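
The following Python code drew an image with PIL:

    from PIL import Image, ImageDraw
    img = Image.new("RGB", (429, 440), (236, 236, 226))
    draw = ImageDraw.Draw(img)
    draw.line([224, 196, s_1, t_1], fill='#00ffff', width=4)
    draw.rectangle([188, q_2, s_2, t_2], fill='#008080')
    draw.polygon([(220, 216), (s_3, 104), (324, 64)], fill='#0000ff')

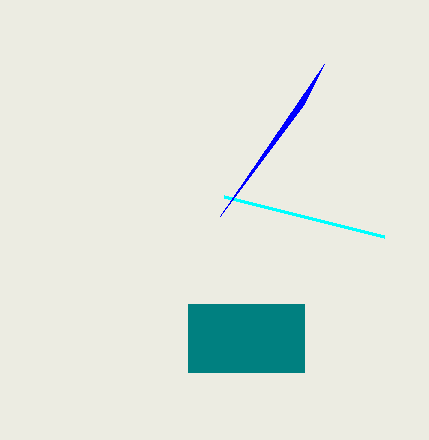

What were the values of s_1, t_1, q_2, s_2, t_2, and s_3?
s_1 = 384; t_1 = 236; q_2 = 304; s_2 = 304; t_2 = 372; s_3 = 304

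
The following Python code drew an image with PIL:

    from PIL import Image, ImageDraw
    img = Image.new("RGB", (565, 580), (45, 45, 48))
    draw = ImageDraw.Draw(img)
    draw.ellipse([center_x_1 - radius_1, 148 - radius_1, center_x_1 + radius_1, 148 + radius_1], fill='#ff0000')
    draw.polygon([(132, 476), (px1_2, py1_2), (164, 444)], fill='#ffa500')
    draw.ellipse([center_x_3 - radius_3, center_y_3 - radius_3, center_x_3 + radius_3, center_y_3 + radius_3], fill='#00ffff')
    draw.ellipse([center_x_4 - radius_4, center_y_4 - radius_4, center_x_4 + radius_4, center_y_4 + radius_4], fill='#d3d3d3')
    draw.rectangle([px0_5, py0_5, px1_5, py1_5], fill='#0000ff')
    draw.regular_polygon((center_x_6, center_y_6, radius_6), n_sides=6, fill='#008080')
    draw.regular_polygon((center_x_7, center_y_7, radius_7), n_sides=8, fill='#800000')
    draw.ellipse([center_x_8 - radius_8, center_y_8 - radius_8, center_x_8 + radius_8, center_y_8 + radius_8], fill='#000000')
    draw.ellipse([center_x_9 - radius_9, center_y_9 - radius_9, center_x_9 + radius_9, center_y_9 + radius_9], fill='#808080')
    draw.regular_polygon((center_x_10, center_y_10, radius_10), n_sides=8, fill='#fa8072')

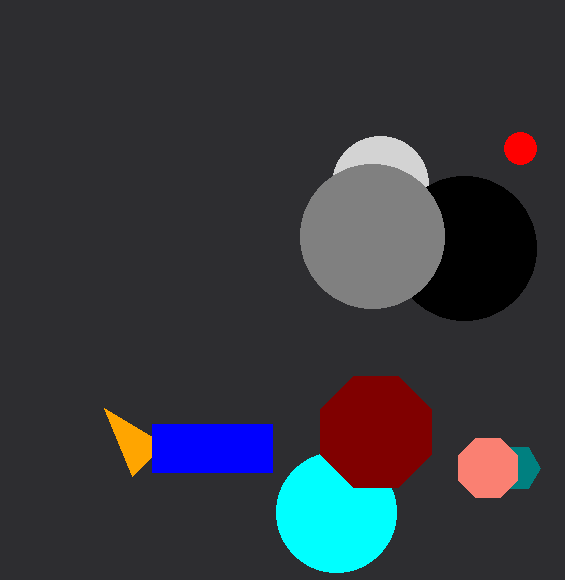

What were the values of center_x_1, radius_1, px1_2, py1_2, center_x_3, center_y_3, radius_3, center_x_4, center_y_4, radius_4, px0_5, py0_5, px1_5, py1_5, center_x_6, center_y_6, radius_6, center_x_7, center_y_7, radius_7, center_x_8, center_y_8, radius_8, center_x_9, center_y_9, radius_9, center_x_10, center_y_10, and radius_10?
center_x_1 = 520; radius_1 = 16; px1_2 = 104; py1_2 = 408; center_x_3 = 336; center_y_3 = 512; radius_3 = 60; center_x_4 = 380; center_y_4 = 184; radius_4 = 48; px0_5 = 152; py0_5 = 424; px1_5 = 272; py1_5 = 472; center_x_6 = 516; center_y_6 = 468; radius_6 = 24; center_x_7 = 376; center_y_7 = 432; radius_7 = 60; center_x_8 = 464; center_y_8 = 248; radius_8 = 72; center_x_9 = 372; center_y_9 = 236; radius_9 = 72; center_x_10 = 488; center_y_10 = 468; radius_10 = 32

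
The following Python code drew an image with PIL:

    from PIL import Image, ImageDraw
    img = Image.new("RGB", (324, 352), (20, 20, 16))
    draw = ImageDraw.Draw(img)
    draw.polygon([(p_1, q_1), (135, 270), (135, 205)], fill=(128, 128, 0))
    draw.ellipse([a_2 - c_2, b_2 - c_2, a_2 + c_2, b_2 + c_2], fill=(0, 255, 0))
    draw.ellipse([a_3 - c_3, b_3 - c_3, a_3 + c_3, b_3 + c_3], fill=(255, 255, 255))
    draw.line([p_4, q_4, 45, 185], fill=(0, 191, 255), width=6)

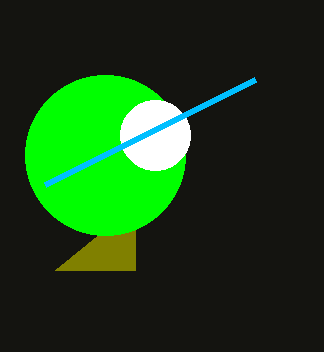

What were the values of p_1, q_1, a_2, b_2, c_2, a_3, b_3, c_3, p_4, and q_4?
p_1 = 55, q_1 = 270, a_2 = 105, b_2 = 155, c_2 = 80, a_3 = 155, b_3 = 135, c_3 = 35, p_4 = 255, q_4 = 80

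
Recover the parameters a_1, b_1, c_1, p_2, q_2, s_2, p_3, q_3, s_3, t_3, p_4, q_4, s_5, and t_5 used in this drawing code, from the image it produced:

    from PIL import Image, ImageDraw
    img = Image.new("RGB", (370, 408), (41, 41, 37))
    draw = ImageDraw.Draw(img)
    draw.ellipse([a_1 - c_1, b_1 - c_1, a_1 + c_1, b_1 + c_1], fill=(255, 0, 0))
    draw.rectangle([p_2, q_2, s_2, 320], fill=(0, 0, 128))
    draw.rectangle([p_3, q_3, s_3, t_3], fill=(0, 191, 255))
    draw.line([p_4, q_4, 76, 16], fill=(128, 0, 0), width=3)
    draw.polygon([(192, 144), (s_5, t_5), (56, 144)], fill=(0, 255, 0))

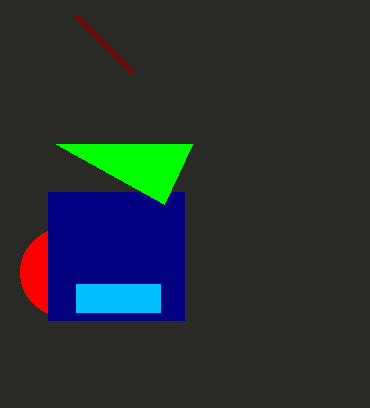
a_1 = 64; b_1 = 272; c_1 = 44; p_2 = 48; q_2 = 192; s_2 = 184; p_3 = 76; q_3 = 284; s_3 = 160; t_3 = 312; p_4 = 132; q_4 = 72; s_5 = 164; t_5 = 204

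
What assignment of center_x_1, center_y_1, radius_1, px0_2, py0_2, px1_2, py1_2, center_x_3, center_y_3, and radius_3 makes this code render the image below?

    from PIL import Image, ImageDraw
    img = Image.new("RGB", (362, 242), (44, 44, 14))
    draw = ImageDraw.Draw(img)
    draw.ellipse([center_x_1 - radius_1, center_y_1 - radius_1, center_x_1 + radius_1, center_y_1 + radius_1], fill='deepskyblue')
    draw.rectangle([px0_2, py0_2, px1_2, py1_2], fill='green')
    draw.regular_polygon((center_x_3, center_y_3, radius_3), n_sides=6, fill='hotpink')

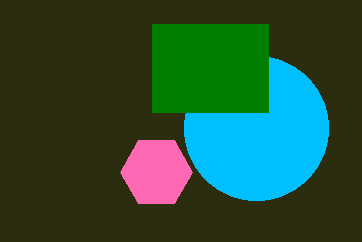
center_x_1 = 256
center_y_1 = 128
radius_1 = 72
px0_2 = 152
py0_2 = 24
px1_2 = 268
py1_2 = 112
center_x_3 = 156
center_y_3 = 172
radius_3 = 36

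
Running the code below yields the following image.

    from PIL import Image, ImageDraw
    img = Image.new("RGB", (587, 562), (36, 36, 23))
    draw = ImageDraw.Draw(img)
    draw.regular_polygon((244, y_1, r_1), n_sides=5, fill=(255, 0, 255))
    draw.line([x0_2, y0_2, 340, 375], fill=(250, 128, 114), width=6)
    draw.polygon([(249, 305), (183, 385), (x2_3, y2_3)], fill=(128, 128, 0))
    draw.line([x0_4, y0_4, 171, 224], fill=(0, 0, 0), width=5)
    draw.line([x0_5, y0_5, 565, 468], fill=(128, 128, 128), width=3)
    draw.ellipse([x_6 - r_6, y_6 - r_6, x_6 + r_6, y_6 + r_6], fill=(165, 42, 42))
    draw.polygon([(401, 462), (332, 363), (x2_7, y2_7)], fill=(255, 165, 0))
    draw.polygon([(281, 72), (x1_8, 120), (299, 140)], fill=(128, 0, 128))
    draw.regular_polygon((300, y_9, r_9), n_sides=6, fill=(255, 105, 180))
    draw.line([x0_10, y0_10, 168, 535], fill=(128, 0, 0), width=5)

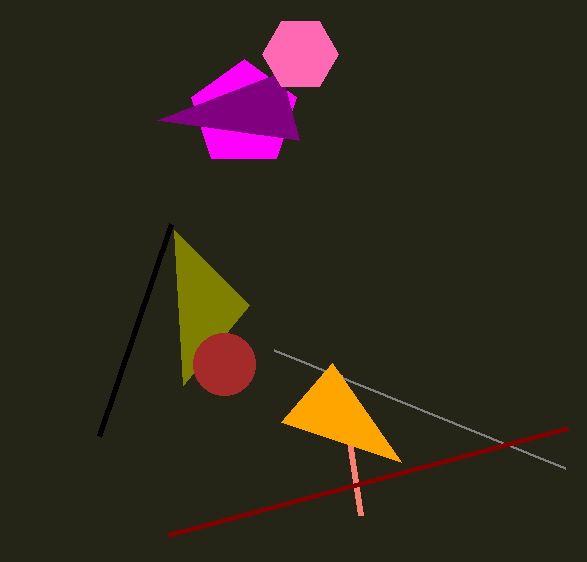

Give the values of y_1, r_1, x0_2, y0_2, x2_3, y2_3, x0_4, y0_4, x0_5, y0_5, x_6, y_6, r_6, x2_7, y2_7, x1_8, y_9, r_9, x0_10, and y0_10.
y_1 = 114, r_1 = 55, x0_2 = 361, y0_2 = 515, x2_3 = 174, y2_3 = 230, x0_4 = 99, y0_4 = 436, x0_5 = 274, y0_5 = 350, x_6 = 224, y_6 = 364, r_6 = 31, x2_7 = 281, y2_7 = 422, x1_8 = 157, y_9 = 54, r_9 = 38, x0_10 = 568, y0_10 = 428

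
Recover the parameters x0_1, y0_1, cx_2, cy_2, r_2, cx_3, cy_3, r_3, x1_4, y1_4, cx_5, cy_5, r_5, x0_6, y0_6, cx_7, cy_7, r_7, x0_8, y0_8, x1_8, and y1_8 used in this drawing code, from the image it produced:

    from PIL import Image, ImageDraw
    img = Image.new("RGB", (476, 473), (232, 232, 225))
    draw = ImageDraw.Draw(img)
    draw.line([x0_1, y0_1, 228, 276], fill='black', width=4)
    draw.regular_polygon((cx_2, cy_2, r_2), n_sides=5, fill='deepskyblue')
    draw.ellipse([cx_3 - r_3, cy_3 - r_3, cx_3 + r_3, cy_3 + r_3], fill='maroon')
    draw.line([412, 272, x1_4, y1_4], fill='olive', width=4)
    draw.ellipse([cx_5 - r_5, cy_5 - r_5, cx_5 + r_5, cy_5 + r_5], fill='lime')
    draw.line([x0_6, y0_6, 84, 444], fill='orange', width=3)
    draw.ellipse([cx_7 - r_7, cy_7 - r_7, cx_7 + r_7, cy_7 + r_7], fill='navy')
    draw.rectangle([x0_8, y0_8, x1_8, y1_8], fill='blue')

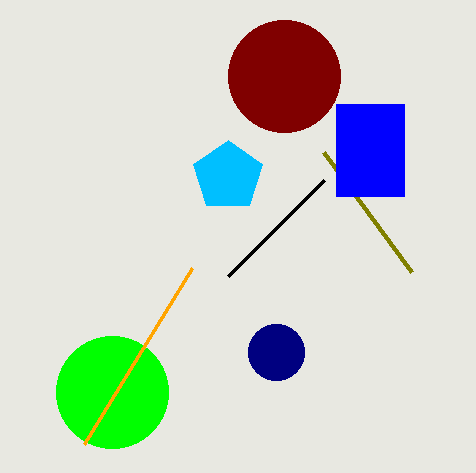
x0_1 = 324, y0_1 = 180, cx_2 = 228, cy_2 = 176, r_2 = 36, cx_3 = 284, cy_3 = 76, r_3 = 56, x1_4 = 324, y1_4 = 152, cx_5 = 112, cy_5 = 392, r_5 = 56, x0_6 = 192, y0_6 = 268, cx_7 = 276, cy_7 = 352, r_7 = 28, x0_8 = 336, y0_8 = 104, x1_8 = 404, y1_8 = 196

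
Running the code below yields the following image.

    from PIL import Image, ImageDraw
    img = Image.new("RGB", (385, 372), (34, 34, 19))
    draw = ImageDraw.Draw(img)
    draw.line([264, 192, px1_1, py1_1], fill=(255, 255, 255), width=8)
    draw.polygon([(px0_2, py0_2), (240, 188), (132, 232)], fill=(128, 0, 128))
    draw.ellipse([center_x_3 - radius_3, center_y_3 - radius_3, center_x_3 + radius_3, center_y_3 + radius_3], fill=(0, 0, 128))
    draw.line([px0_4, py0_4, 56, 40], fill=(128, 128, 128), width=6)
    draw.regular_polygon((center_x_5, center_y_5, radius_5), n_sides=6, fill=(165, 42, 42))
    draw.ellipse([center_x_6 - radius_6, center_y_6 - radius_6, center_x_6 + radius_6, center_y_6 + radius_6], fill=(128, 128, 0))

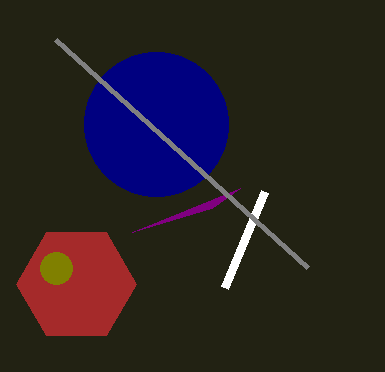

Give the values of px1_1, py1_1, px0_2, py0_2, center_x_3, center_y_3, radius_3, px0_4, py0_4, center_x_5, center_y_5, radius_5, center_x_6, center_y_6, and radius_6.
px1_1 = 224
py1_1 = 288
px0_2 = 212
py0_2 = 208
center_x_3 = 156
center_y_3 = 124
radius_3 = 72
px0_4 = 308
py0_4 = 268
center_x_5 = 76
center_y_5 = 284
radius_5 = 60
center_x_6 = 56
center_y_6 = 268
radius_6 = 16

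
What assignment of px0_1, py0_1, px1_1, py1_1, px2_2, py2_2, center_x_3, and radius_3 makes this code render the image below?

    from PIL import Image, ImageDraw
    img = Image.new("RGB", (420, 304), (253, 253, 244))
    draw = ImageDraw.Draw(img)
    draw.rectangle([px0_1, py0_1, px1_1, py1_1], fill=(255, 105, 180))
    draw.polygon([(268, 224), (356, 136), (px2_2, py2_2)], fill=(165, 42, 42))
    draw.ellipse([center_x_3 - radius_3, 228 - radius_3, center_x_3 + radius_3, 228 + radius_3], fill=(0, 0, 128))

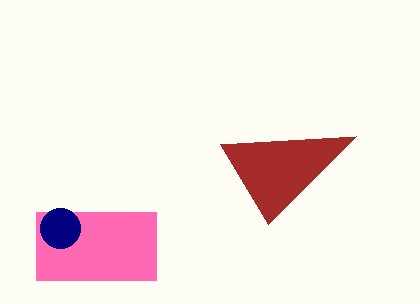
px0_1 = 36; py0_1 = 212; px1_1 = 156; py1_1 = 280; px2_2 = 220; py2_2 = 144; center_x_3 = 60; radius_3 = 20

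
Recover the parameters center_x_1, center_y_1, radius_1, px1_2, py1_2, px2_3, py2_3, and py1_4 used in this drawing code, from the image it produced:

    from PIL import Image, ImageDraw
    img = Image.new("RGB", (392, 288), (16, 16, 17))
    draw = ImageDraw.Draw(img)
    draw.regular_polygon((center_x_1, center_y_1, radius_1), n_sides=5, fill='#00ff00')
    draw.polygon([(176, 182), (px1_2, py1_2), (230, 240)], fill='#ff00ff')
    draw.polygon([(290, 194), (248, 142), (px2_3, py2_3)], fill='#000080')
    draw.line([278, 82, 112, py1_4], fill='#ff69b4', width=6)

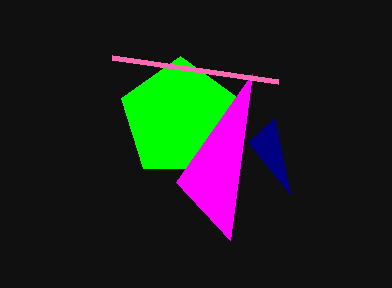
center_x_1 = 180
center_y_1 = 118
radius_1 = 62
px1_2 = 252
py1_2 = 74
px2_3 = 274
py2_3 = 118
py1_4 = 58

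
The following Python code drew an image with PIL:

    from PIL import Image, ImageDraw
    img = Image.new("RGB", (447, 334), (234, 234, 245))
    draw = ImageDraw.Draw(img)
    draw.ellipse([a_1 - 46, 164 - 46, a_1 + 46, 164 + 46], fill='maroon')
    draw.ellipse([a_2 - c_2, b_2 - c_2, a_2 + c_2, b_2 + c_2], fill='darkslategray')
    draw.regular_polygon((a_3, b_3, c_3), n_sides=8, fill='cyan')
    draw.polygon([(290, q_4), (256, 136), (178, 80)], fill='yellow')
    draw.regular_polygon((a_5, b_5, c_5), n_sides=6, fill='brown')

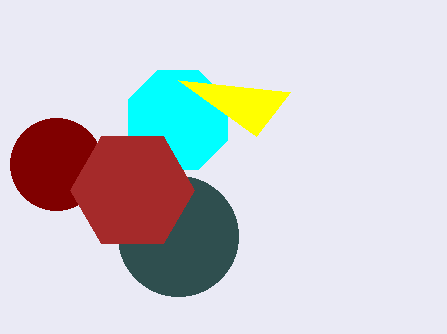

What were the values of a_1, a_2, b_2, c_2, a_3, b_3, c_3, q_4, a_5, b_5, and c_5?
a_1 = 56, a_2 = 178, b_2 = 236, c_2 = 60, a_3 = 178, b_3 = 120, c_3 = 54, q_4 = 92, a_5 = 132, b_5 = 190, c_5 = 62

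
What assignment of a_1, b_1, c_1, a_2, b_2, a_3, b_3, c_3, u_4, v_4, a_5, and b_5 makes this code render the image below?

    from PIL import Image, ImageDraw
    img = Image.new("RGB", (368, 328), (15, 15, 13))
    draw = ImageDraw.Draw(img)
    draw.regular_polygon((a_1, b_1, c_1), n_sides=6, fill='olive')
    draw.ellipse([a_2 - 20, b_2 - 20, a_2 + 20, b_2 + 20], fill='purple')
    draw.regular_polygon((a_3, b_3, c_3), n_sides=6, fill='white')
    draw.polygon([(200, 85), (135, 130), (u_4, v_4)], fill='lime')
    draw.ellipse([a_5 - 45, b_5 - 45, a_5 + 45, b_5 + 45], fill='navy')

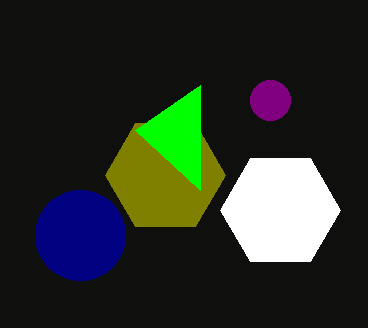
a_1 = 165; b_1 = 175; c_1 = 60; a_2 = 270; b_2 = 100; a_3 = 280; b_3 = 210; c_3 = 60; u_4 = 200; v_4 = 190; a_5 = 80; b_5 = 235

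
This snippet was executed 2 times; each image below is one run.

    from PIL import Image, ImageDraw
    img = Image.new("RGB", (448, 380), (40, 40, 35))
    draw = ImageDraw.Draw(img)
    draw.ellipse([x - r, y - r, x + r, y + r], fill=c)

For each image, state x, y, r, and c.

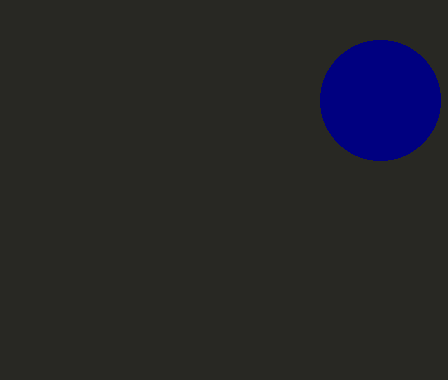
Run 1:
x = 380; y = 100; r = 60; c = 'navy'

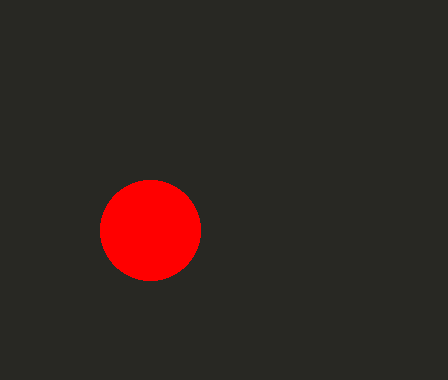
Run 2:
x = 150; y = 230; r = 50; c = 'red'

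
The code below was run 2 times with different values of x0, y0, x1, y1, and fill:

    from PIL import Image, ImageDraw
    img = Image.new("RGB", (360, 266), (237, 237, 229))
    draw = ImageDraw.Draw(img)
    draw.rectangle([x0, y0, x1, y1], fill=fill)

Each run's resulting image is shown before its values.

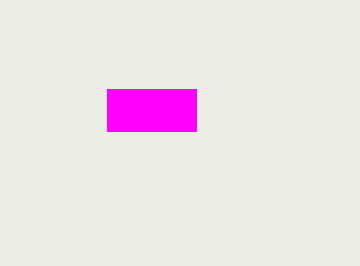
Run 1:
x0 = 107; y0 = 89; x1 = 196; y1 = 131; fill = 'magenta'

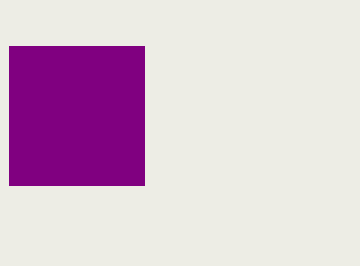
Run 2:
x0 = 9
y0 = 46
x1 = 144
y1 = 185
fill = 'purple'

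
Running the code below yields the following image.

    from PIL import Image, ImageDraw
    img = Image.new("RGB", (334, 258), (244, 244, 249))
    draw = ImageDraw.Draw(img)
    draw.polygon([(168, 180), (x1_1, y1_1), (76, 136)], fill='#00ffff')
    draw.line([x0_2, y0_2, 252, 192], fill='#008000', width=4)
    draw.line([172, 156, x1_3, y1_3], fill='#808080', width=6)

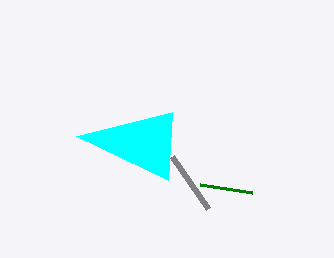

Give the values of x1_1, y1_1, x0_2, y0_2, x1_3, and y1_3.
x1_1 = 172; y1_1 = 112; x0_2 = 200; y0_2 = 184; x1_3 = 208; y1_3 = 208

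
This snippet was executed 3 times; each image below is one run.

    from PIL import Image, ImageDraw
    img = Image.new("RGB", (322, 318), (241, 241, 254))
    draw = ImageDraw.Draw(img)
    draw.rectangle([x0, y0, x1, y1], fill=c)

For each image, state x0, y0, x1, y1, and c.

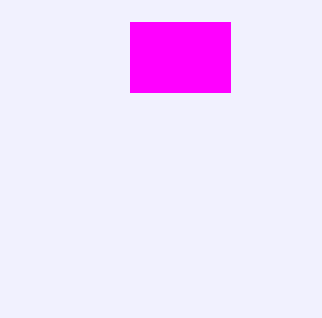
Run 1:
x0 = 130
y0 = 22
x1 = 230
y1 = 92
c = 'magenta'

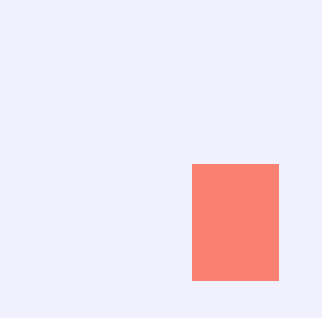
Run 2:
x0 = 192
y0 = 164
x1 = 278
y1 = 280
c = 'salmon'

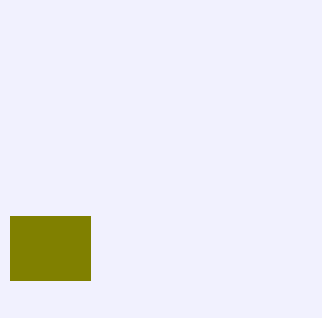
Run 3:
x0 = 10, y0 = 216, x1 = 90, y1 = 280, c = 'olive'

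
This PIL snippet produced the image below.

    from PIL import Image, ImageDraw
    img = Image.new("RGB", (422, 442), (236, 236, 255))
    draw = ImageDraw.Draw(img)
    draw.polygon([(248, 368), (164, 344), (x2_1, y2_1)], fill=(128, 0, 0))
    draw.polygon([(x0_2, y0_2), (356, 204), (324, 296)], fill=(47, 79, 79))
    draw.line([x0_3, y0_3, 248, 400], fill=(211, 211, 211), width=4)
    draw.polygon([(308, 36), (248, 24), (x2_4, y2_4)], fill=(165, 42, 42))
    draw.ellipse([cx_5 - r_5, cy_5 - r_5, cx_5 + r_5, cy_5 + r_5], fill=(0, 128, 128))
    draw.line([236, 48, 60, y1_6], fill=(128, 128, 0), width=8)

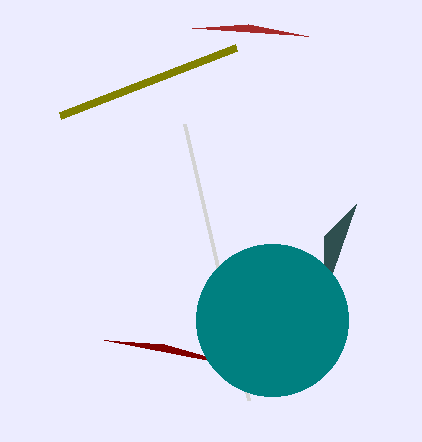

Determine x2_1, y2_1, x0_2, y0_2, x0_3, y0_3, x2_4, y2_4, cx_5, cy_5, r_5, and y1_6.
x2_1 = 104, y2_1 = 340, x0_2 = 324, y0_2 = 236, x0_3 = 184, y0_3 = 124, x2_4 = 192, y2_4 = 28, cx_5 = 272, cy_5 = 320, r_5 = 76, y1_6 = 116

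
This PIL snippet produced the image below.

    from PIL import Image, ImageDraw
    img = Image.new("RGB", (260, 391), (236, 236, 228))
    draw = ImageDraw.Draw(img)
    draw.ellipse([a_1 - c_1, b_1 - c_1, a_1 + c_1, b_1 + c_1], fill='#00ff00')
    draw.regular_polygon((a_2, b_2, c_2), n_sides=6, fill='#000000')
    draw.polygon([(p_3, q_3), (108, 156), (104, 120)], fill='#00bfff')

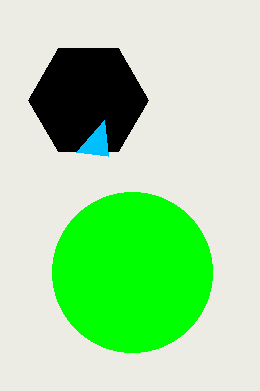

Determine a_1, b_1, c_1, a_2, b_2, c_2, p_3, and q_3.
a_1 = 132, b_1 = 272, c_1 = 80, a_2 = 88, b_2 = 100, c_2 = 60, p_3 = 76, q_3 = 152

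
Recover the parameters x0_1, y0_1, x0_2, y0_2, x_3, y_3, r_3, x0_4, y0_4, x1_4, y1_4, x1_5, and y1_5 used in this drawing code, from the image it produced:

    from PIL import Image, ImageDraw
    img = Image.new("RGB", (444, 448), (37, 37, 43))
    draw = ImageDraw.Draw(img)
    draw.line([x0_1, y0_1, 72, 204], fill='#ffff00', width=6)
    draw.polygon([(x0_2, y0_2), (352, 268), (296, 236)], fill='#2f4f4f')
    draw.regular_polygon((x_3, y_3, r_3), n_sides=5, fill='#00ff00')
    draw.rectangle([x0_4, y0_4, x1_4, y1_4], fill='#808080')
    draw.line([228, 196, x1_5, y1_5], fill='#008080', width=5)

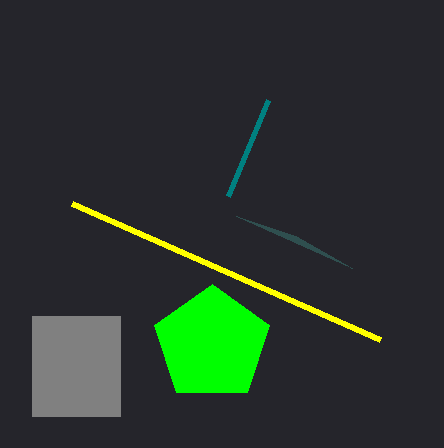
x0_1 = 380
y0_1 = 340
x0_2 = 236
y0_2 = 216
x_3 = 212
y_3 = 344
r_3 = 60
x0_4 = 32
y0_4 = 316
x1_4 = 120
y1_4 = 416
x1_5 = 268
y1_5 = 100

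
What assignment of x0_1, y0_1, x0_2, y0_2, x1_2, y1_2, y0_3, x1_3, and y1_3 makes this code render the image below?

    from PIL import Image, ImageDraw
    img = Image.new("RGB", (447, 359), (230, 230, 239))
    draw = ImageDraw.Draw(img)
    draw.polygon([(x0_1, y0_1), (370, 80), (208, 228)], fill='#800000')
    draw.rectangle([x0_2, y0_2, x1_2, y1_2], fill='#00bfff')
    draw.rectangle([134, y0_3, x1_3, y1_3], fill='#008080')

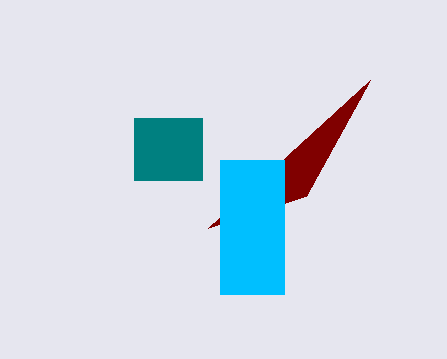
x0_1 = 306; y0_1 = 196; x0_2 = 220; y0_2 = 160; x1_2 = 284; y1_2 = 294; y0_3 = 118; x1_3 = 202; y1_3 = 180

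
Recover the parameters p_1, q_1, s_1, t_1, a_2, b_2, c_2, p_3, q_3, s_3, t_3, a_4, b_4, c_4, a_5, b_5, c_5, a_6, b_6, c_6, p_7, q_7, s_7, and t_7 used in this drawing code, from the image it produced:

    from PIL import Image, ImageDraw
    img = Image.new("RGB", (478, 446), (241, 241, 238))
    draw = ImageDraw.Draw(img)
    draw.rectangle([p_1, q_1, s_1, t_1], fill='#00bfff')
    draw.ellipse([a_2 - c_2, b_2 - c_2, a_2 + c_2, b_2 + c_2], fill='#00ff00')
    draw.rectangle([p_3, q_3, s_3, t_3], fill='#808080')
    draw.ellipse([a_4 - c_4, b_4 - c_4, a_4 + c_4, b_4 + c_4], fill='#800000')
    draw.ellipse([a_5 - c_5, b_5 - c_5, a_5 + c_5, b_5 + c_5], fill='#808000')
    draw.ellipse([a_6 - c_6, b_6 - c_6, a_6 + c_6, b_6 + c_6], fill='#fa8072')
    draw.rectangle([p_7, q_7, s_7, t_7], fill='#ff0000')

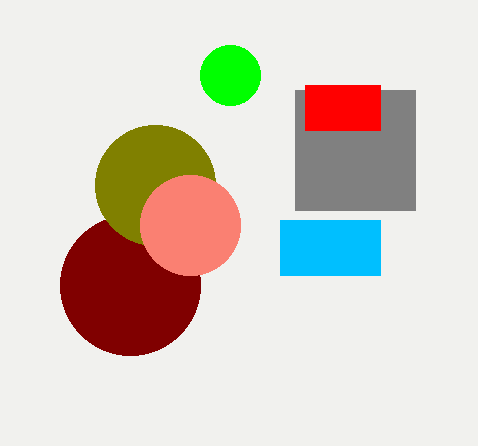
p_1 = 280
q_1 = 220
s_1 = 380
t_1 = 275
a_2 = 230
b_2 = 75
c_2 = 30
p_3 = 295
q_3 = 90
s_3 = 415
t_3 = 210
a_4 = 130
b_4 = 285
c_4 = 70
a_5 = 155
b_5 = 185
c_5 = 60
a_6 = 190
b_6 = 225
c_6 = 50
p_7 = 305
q_7 = 85
s_7 = 380
t_7 = 130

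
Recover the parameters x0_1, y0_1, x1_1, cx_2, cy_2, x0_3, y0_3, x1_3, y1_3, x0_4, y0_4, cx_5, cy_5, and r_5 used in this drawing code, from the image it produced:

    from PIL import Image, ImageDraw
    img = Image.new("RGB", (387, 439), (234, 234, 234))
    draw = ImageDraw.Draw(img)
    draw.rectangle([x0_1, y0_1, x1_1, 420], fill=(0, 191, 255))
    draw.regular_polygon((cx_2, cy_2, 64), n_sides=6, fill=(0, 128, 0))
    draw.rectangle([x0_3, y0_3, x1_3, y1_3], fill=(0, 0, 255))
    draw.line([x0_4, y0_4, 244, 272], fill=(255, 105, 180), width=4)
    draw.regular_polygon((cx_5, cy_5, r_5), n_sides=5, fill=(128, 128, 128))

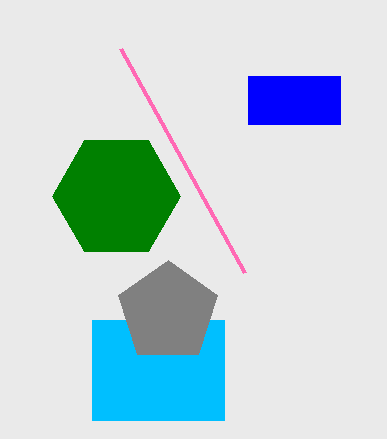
x0_1 = 92; y0_1 = 320; x1_1 = 224; cx_2 = 116; cy_2 = 196; x0_3 = 248; y0_3 = 76; x1_3 = 340; y1_3 = 124; x0_4 = 120; y0_4 = 48; cx_5 = 168; cy_5 = 312; r_5 = 52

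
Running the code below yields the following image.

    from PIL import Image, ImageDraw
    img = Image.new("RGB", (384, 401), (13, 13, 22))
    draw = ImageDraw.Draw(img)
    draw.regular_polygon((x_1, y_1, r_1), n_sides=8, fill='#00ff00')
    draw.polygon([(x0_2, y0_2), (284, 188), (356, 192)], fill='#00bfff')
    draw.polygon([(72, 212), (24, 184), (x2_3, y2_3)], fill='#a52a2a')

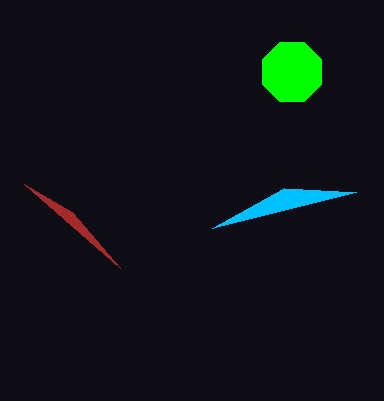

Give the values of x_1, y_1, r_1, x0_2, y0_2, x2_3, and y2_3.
x_1 = 292, y_1 = 72, r_1 = 32, x0_2 = 212, y0_2 = 228, x2_3 = 120, y2_3 = 268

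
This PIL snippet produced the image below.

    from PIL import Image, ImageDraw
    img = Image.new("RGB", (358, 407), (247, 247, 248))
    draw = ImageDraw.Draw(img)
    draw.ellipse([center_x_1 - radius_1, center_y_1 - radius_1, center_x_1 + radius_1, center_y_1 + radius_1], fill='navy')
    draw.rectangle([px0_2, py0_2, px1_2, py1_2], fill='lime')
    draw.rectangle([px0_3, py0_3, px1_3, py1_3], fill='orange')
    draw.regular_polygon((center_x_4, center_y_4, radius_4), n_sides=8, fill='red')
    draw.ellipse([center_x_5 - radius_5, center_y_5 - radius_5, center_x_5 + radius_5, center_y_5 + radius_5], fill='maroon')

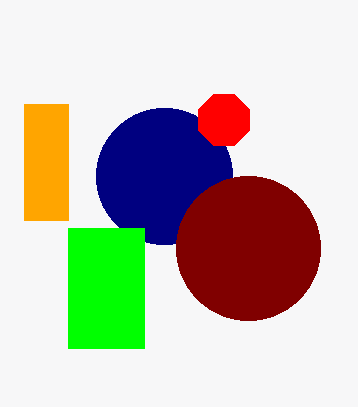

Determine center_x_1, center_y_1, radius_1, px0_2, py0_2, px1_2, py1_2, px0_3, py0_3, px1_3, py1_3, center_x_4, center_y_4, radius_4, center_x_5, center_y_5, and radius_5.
center_x_1 = 164, center_y_1 = 176, radius_1 = 68, px0_2 = 68, py0_2 = 228, px1_2 = 144, py1_2 = 348, px0_3 = 24, py0_3 = 104, px1_3 = 68, py1_3 = 220, center_x_4 = 224, center_y_4 = 120, radius_4 = 28, center_x_5 = 248, center_y_5 = 248, radius_5 = 72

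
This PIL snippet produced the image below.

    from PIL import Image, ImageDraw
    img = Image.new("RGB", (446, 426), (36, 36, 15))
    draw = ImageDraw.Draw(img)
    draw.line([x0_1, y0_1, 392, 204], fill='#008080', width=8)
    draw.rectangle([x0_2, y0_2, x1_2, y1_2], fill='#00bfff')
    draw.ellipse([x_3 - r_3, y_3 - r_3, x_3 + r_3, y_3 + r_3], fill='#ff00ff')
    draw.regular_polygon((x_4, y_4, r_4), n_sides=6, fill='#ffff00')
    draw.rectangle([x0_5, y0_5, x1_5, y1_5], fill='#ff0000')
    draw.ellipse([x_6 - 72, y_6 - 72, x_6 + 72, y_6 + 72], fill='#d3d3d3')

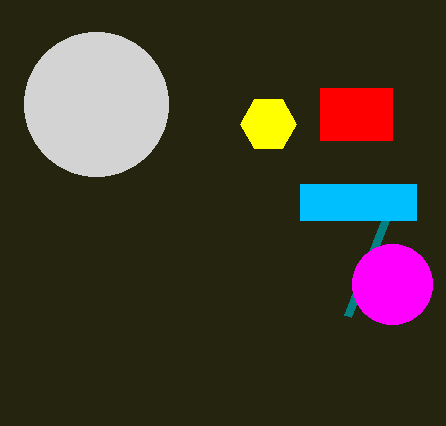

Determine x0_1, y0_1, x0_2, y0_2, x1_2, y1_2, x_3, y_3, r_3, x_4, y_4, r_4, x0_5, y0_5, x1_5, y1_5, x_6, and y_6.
x0_1 = 348, y0_1 = 316, x0_2 = 300, y0_2 = 184, x1_2 = 416, y1_2 = 220, x_3 = 392, y_3 = 284, r_3 = 40, x_4 = 268, y_4 = 124, r_4 = 28, x0_5 = 320, y0_5 = 88, x1_5 = 392, y1_5 = 140, x_6 = 96, y_6 = 104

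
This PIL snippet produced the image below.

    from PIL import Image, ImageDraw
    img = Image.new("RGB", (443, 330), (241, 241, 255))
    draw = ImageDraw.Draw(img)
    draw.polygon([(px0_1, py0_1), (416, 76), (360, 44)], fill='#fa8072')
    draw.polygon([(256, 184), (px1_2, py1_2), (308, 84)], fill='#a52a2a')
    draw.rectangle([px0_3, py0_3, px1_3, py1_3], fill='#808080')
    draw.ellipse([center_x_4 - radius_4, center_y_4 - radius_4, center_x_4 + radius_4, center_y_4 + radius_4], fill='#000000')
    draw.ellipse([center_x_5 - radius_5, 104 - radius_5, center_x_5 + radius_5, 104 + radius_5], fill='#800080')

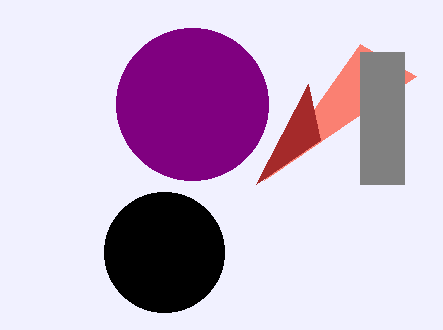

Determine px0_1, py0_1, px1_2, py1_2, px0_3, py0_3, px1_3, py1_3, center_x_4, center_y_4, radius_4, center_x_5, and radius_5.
px0_1 = 264
py0_1 = 180
px1_2 = 320
py1_2 = 140
px0_3 = 360
py0_3 = 52
px1_3 = 404
py1_3 = 184
center_x_4 = 164
center_y_4 = 252
radius_4 = 60
center_x_5 = 192
radius_5 = 76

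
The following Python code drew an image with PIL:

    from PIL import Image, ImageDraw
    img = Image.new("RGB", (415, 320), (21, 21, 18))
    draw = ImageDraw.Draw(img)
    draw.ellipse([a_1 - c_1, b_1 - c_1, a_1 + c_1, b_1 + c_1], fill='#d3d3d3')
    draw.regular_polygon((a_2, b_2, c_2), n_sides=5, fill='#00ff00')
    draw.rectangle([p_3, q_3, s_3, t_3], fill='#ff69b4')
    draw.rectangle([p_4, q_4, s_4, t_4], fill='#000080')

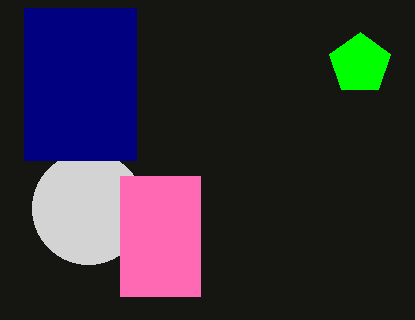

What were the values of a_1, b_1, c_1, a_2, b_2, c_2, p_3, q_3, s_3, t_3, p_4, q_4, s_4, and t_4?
a_1 = 88; b_1 = 208; c_1 = 56; a_2 = 360; b_2 = 64; c_2 = 32; p_3 = 120; q_3 = 176; s_3 = 200; t_3 = 296; p_4 = 24; q_4 = 8; s_4 = 136; t_4 = 160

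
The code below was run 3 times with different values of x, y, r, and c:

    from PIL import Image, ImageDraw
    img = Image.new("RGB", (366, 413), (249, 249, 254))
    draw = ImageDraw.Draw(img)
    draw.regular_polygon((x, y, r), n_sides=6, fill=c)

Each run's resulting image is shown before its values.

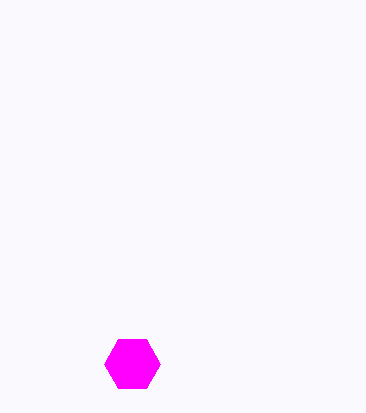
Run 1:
x = 132, y = 364, r = 28, c = 'magenta'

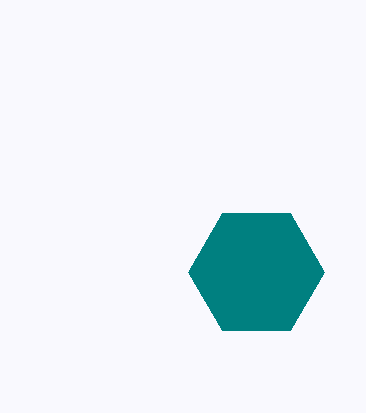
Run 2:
x = 256
y = 272
r = 68
c = 'teal'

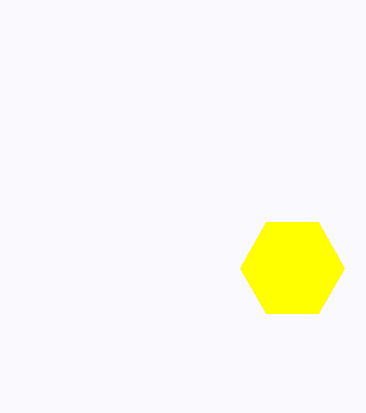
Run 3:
x = 292; y = 268; r = 52; c = 'yellow'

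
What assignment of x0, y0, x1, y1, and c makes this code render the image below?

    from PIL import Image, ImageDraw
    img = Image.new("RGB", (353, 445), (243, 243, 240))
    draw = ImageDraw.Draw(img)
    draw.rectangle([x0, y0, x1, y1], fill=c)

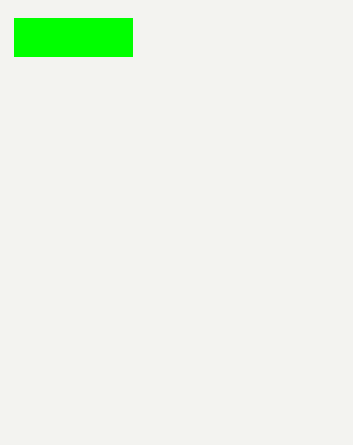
x0 = 14, y0 = 18, x1 = 132, y1 = 56, c = 'lime'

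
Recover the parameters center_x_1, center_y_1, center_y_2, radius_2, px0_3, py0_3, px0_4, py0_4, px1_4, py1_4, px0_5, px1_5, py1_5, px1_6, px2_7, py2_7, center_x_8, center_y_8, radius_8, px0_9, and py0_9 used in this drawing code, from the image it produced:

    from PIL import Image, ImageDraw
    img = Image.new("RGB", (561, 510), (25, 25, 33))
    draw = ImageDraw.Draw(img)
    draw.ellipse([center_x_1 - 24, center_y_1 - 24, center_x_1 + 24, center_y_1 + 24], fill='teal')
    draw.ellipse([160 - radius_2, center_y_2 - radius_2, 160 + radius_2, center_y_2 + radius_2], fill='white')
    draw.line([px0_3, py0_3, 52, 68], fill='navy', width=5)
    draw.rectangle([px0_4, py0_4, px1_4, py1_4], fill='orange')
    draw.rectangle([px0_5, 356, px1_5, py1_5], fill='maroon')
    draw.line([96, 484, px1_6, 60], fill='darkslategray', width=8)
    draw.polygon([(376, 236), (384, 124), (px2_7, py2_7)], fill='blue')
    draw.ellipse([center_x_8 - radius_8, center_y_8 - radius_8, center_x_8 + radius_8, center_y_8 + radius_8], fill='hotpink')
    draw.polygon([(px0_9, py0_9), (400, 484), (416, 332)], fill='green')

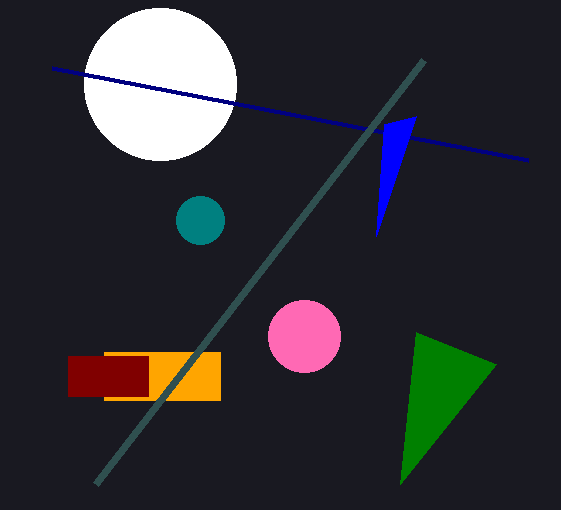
center_x_1 = 200; center_y_1 = 220; center_y_2 = 84; radius_2 = 76; px0_3 = 528; py0_3 = 160; px0_4 = 104; py0_4 = 352; px1_4 = 220; py1_4 = 400; px0_5 = 68; px1_5 = 148; py1_5 = 396; px1_6 = 424; px2_7 = 416; py2_7 = 116; center_x_8 = 304; center_y_8 = 336; radius_8 = 36; px0_9 = 496; py0_9 = 364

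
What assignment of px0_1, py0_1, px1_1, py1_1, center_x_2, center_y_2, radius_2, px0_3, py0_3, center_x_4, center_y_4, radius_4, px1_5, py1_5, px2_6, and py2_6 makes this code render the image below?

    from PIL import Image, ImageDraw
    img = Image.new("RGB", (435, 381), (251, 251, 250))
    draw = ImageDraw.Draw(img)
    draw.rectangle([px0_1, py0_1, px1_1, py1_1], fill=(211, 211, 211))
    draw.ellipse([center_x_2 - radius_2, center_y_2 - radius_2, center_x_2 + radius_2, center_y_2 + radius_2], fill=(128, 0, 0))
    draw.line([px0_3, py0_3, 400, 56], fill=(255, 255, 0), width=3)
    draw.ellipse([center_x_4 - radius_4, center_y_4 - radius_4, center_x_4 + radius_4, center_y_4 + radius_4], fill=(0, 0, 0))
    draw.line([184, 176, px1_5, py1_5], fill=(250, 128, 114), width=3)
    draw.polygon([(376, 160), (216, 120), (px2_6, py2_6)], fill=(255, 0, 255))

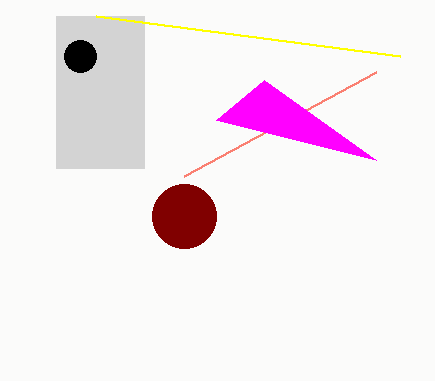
px0_1 = 56
py0_1 = 16
px1_1 = 144
py1_1 = 168
center_x_2 = 184
center_y_2 = 216
radius_2 = 32
px0_3 = 96
py0_3 = 16
center_x_4 = 80
center_y_4 = 56
radius_4 = 16
px1_5 = 376
py1_5 = 72
px2_6 = 264
py2_6 = 80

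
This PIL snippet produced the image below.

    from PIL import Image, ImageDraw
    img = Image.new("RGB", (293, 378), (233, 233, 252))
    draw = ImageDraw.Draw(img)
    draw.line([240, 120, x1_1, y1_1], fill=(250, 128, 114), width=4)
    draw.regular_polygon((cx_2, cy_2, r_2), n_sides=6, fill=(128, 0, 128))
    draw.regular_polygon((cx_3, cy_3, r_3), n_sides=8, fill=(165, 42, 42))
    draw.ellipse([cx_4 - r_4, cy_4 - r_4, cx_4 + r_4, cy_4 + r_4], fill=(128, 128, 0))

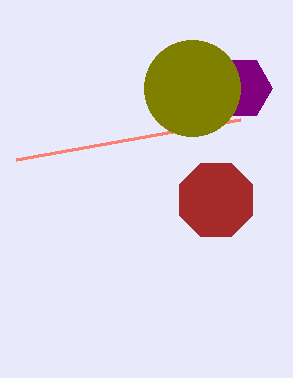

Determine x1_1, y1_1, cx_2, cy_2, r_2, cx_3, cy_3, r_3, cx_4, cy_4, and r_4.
x1_1 = 16; y1_1 = 160; cx_2 = 240; cy_2 = 88; r_2 = 32; cx_3 = 216; cy_3 = 200; r_3 = 40; cx_4 = 192; cy_4 = 88; r_4 = 48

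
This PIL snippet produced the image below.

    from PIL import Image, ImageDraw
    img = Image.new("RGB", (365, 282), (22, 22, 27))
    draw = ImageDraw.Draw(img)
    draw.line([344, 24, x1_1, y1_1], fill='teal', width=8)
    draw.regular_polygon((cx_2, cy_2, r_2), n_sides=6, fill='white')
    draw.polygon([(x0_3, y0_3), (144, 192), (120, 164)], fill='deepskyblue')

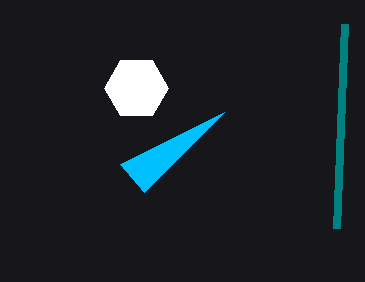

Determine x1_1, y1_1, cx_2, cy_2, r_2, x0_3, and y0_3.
x1_1 = 336; y1_1 = 228; cx_2 = 136; cy_2 = 88; r_2 = 32; x0_3 = 224; y0_3 = 112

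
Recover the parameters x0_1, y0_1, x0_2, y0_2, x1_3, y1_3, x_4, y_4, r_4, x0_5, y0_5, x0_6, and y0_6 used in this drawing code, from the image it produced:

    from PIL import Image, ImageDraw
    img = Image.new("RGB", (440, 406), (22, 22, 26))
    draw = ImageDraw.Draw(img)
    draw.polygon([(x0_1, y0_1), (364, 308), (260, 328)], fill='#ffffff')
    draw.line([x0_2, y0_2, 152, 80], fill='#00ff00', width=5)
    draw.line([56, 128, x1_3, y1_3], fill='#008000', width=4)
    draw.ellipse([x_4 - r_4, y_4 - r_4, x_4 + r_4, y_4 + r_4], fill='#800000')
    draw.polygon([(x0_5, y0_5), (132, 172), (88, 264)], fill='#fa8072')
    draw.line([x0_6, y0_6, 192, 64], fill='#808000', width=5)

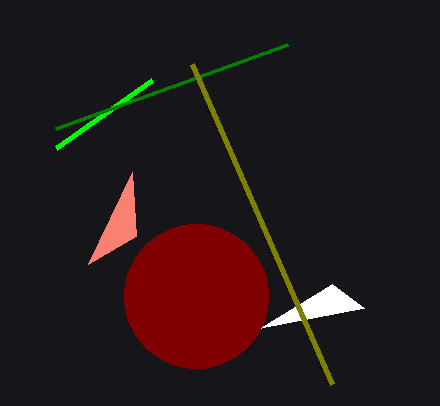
x0_1 = 332, y0_1 = 284, x0_2 = 56, y0_2 = 148, x1_3 = 288, y1_3 = 44, x_4 = 196, y_4 = 296, r_4 = 72, x0_5 = 136, y0_5 = 236, x0_6 = 332, y0_6 = 384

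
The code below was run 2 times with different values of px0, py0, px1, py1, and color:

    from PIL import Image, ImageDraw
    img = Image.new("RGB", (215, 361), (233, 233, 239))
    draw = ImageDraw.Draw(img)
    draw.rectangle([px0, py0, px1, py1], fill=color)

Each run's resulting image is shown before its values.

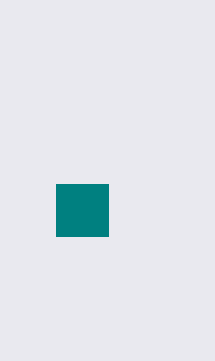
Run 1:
px0 = 56, py0 = 184, px1 = 108, py1 = 236, color = 'teal'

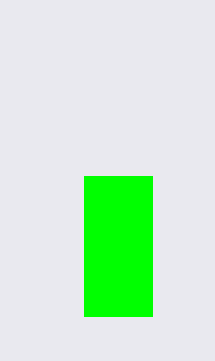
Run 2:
px0 = 84
py0 = 176
px1 = 152
py1 = 316
color = 'lime'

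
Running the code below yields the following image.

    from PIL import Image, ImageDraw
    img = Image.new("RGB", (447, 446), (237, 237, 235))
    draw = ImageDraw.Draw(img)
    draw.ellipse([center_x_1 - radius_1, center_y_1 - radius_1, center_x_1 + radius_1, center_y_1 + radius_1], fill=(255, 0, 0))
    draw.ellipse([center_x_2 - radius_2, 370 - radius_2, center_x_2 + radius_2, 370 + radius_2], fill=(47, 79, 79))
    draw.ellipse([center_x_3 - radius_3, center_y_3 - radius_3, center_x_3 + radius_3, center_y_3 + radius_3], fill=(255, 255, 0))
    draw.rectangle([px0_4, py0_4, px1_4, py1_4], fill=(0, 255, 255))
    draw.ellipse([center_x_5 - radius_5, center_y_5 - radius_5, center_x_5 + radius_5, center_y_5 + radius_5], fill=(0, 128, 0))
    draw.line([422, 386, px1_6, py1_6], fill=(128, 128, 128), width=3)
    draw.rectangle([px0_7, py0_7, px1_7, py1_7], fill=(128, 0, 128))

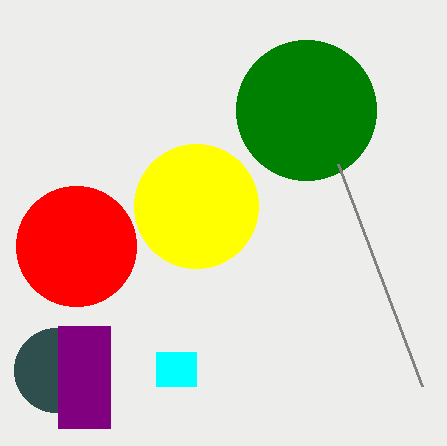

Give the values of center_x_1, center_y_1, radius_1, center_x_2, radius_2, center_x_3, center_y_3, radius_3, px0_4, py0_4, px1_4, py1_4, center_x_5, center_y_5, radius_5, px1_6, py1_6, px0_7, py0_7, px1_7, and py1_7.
center_x_1 = 76; center_y_1 = 246; radius_1 = 60; center_x_2 = 56; radius_2 = 42; center_x_3 = 196; center_y_3 = 206; radius_3 = 62; px0_4 = 156; py0_4 = 352; px1_4 = 196; py1_4 = 386; center_x_5 = 306; center_y_5 = 110; radius_5 = 70; px1_6 = 338; py1_6 = 164; px0_7 = 58; py0_7 = 326; px1_7 = 110; py1_7 = 428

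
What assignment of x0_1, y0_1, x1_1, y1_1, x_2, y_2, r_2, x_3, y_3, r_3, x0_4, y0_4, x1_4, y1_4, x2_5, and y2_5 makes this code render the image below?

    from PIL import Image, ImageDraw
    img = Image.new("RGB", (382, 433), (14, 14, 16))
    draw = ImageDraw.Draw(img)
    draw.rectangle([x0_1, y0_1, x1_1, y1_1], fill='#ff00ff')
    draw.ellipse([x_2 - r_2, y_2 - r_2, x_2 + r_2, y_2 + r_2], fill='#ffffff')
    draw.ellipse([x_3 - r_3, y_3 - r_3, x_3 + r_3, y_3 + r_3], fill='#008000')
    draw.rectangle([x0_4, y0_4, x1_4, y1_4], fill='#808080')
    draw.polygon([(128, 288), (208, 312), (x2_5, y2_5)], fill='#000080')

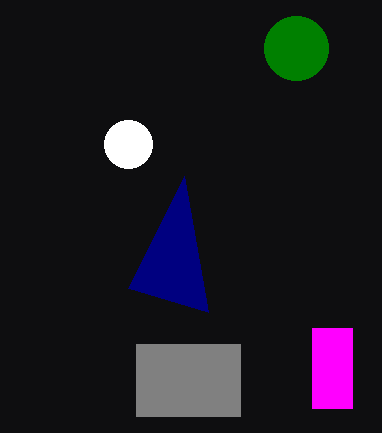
x0_1 = 312, y0_1 = 328, x1_1 = 352, y1_1 = 408, x_2 = 128, y_2 = 144, r_2 = 24, x_3 = 296, y_3 = 48, r_3 = 32, x0_4 = 136, y0_4 = 344, x1_4 = 240, y1_4 = 416, x2_5 = 184, y2_5 = 176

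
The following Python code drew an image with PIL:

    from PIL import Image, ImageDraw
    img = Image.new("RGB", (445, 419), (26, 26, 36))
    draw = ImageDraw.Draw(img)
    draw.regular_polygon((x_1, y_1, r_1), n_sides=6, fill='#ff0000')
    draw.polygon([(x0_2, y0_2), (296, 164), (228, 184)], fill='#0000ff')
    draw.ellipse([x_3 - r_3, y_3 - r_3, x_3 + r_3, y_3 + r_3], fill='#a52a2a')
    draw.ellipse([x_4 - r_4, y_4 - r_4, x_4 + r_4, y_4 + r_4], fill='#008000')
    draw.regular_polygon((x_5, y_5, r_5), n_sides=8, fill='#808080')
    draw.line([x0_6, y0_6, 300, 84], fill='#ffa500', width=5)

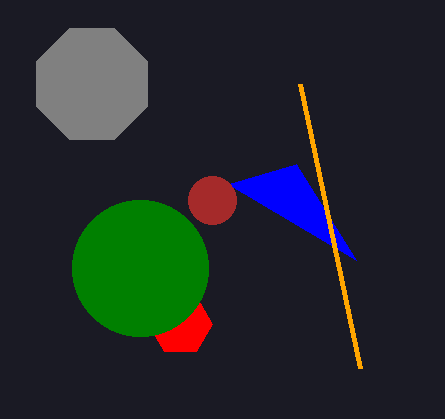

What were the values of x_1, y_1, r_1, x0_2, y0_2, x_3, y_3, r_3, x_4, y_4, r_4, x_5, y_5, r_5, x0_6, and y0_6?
x_1 = 180
y_1 = 324
r_1 = 32
x0_2 = 356
y0_2 = 260
x_3 = 212
y_3 = 200
r_3 = 24
x_4 = 140
y_4 = 268
r_4 = 68
x_5 = 92
y_5 = 84
r_5 = 60
x0_6 = 360
y0_6 = 368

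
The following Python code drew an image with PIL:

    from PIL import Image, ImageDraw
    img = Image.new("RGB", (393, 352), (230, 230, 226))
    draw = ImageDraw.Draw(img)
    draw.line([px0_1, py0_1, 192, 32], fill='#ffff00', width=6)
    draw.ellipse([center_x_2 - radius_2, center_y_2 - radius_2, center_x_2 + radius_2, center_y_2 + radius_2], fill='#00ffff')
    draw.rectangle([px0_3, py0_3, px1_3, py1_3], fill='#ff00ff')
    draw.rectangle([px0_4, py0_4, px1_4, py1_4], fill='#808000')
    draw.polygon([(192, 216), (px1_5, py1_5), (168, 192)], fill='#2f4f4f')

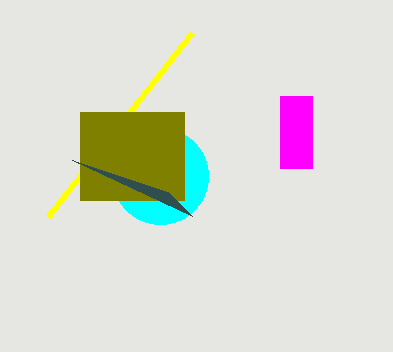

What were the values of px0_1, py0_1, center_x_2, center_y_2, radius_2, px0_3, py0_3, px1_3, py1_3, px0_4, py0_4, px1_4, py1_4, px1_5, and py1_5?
px0_1 = 48; py0_1 = 216; center_x_2 = 160; center_y_2 = 176; radius_2 = 48; px0_3 = 280; py0_3 = 96; px1_3 = 312; py1_3 = 168; px0_4 = 80; py0_4 = 112; px1_4 = 184; py1_4 = 200; px1_5 = 72; py1_5 = 160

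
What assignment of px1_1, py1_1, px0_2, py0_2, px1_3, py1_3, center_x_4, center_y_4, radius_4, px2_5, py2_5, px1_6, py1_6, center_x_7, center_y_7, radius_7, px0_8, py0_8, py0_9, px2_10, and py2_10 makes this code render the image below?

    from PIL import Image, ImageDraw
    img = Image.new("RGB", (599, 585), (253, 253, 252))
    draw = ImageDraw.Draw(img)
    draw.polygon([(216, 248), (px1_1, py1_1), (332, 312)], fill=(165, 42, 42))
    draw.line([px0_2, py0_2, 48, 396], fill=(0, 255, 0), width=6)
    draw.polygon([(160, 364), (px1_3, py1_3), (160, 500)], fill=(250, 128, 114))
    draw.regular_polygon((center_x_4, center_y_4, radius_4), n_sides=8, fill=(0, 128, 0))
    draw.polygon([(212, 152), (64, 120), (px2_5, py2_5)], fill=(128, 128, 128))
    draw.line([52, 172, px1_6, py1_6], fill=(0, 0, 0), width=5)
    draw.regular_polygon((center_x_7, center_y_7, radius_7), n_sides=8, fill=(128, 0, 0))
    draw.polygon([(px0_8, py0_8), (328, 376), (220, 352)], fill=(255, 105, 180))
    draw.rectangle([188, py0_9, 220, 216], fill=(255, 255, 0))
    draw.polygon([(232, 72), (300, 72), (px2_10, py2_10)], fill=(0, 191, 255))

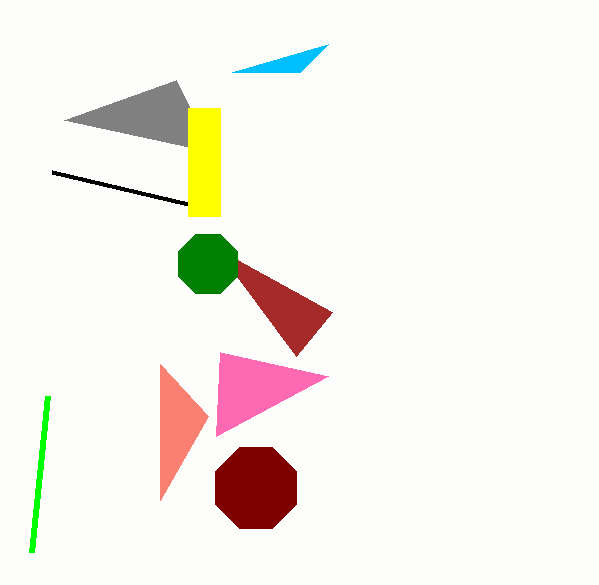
px1_1 = 296
py1_1 = 356
px0_2 = 32
py0_2 = 552
px1_3 = 208
py1_3 = 416
center_x_4 = 208
center_y_4 = 264
radius_4 = 32
px2_5 = 176
py2_5 = 80
px1_6 = 188
py1_6 = 204
center_x_7 = 256
center_y_7 = 488
radius_7 = 44
px0_8 = 216
py0_8 = 436
py0_9 = 108
px2_10 = 328
py2_10 = 44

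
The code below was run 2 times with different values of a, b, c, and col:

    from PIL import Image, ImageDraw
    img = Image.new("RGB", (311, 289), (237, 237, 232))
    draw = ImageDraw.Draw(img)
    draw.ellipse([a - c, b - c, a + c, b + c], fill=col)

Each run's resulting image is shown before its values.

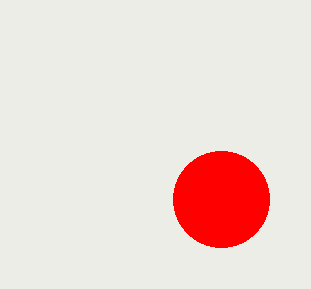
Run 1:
a = 221; b = 199; c = 48; col = 'red'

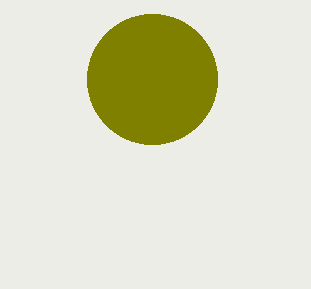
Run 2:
a = 152
b = 79
c = 65
col = 'olive'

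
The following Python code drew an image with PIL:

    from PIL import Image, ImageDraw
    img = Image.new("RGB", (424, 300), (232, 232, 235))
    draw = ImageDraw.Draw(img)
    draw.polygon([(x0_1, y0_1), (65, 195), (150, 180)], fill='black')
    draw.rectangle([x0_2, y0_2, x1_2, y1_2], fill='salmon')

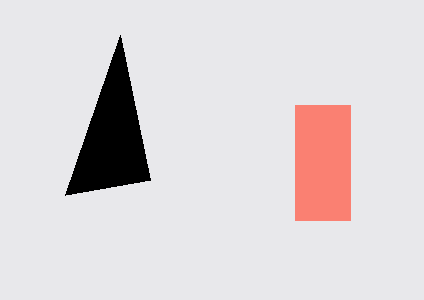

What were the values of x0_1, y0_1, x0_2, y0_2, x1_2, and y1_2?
x0_1 = 120; y0_1 = 35; x0_2 = 295; y0_2 = 105; x1_2 = 350; y1_2 = 220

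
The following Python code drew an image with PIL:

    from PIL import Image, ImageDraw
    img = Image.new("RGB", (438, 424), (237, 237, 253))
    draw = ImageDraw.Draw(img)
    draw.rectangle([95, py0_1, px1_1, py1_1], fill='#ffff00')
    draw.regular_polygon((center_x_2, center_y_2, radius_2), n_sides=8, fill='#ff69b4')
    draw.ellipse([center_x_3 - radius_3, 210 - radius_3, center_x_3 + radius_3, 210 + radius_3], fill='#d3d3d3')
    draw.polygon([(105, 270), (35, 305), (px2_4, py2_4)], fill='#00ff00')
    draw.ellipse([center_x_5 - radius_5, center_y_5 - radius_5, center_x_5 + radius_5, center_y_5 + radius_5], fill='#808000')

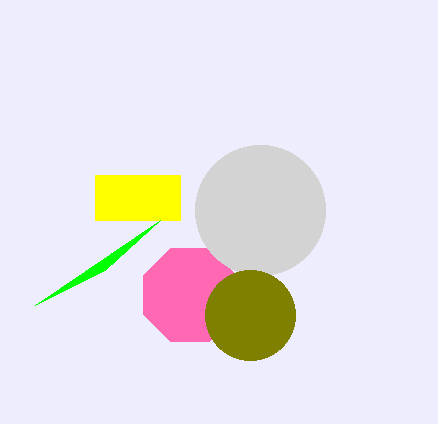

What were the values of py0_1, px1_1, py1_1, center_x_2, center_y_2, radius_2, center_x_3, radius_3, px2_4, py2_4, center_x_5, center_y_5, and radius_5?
py0_1 = 175
px1_1 = 180
py1_1 = 220
center_x_2 = 190
center_y_2 = 295
radius_2 = 50
center_x_3 = 260
radius_3 = 65
px2_4 = 160
py2_4 = 220
center_x_5 = 250
center_y_5 = 315
radius_5 = 45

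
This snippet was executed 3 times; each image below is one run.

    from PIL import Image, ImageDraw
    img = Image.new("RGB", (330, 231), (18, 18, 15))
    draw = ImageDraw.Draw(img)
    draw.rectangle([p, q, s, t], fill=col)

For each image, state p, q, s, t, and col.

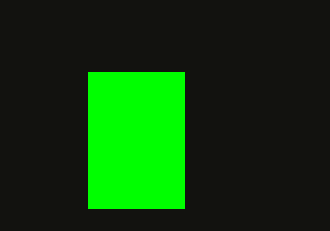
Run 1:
p = 88, q = 72, s = 184, t = 208, col = 'lime'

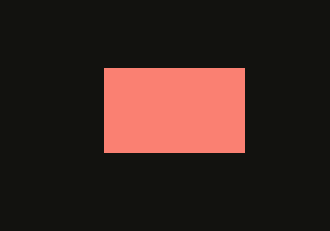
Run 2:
p = 104; q = 68; s = 244; t = 152; col = 'salmon'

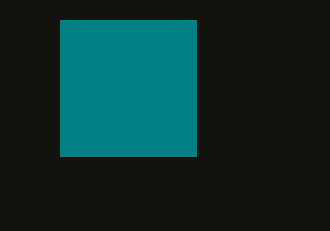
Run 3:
p = 60
q = 20
s = 196
t = 156
col = 'teal'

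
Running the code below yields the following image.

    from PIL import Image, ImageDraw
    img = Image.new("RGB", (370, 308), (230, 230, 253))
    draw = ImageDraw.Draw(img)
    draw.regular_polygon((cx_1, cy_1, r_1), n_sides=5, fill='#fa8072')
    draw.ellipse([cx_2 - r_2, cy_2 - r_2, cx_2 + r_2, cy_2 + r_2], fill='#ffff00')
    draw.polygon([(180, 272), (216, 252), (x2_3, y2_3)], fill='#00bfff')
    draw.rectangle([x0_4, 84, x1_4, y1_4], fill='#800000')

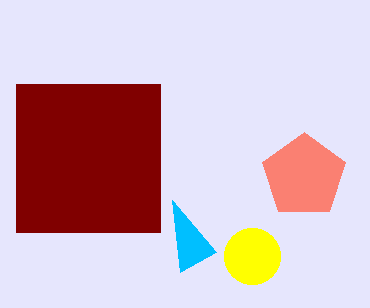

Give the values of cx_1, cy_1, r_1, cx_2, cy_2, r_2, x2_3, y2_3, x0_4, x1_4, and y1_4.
cx_1 = 304, cy_1 = 176, r_1 = 44, cx_2 = 252, cy_2 = 256, r_2 = 28, x2_3 = 172, y2_3 = 200, x0_4 = 16, x1_4 = 160, y1_4 = 232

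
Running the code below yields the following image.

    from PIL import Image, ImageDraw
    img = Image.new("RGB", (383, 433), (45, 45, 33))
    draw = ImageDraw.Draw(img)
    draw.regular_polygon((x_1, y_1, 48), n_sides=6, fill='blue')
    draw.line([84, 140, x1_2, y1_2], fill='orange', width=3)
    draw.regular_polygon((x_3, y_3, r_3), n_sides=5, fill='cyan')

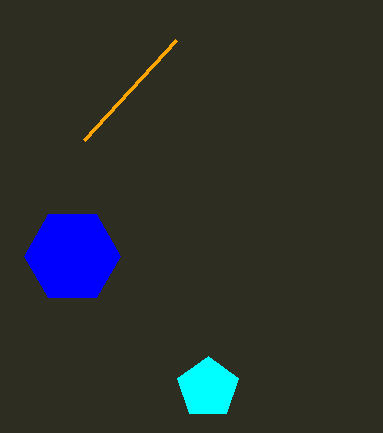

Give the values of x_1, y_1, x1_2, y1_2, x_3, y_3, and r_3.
x_1 = 72
y_1 = 256
x1_2 = 176
y1_2 = 40
x_3 = 208
y_3 = 388
r_3 = 32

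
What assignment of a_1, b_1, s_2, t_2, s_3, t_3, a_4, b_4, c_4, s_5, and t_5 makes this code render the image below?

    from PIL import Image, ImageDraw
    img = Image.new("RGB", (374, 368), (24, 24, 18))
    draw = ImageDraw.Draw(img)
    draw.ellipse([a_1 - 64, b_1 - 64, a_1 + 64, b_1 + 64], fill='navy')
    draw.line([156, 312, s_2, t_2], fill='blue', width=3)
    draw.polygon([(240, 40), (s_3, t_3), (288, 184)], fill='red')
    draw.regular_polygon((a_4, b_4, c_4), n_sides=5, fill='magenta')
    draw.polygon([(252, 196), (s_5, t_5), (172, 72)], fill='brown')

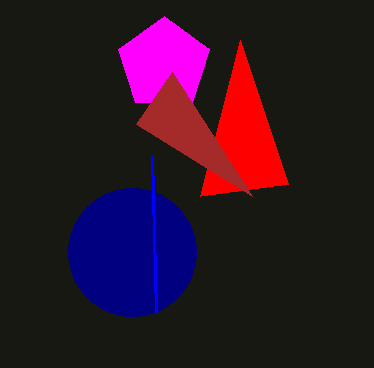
a_1 = 132
b_1 = 252
s_2 = 152
t_2 = 156
s_3 = 200
t_3 = 196
a_4 = 164
b_4 = 64
c_4 = 48
s_5 = 136
t_5 = 124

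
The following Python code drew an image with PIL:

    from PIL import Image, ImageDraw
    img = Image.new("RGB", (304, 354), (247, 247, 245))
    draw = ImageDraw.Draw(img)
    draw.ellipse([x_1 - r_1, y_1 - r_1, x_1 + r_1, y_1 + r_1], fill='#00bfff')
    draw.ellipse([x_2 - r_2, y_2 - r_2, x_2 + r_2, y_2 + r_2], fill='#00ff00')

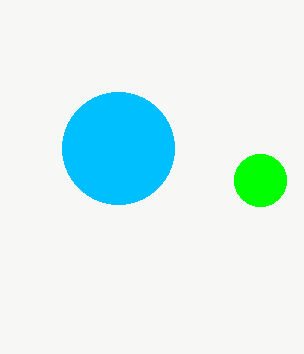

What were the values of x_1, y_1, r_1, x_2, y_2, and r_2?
x_1 = 118; y_1 = 148; r_1 = 56; x_2 = 260; y_2 = 180; r_2 = 26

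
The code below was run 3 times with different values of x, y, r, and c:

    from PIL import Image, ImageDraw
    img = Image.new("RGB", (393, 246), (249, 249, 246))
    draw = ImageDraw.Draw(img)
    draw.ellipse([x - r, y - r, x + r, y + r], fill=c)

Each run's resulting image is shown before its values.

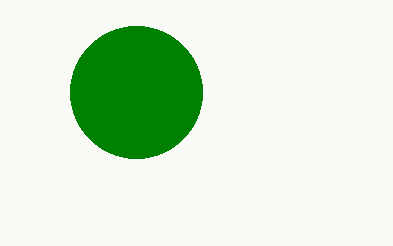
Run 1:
x = 136, y = 92, r = 66, c = 'green'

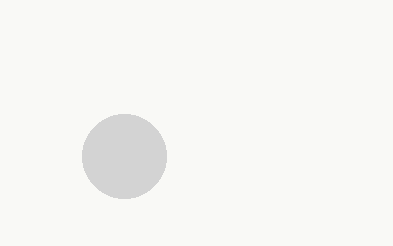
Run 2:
x = 124, y = 156, r = 42, c = 'lightgray'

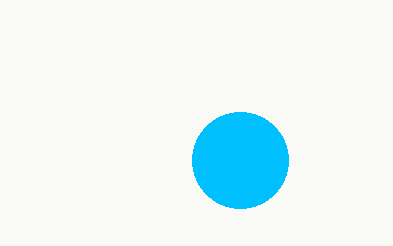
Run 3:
x = 240; y = 160; r = 48; c = 'deepskyblue'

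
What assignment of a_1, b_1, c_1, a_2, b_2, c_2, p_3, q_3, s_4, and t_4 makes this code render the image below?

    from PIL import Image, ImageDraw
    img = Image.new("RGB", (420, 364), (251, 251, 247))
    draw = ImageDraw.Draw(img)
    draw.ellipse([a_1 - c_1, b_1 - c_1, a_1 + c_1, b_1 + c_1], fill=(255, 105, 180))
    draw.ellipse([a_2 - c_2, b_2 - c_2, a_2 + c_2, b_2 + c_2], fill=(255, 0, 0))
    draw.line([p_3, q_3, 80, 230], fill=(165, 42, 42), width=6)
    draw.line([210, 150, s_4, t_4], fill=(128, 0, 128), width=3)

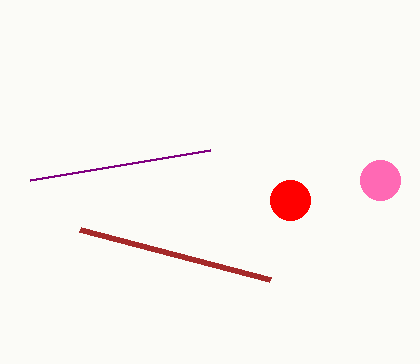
a_1 = 380; b_1 = 180; c_1 = 20; a_2 = 290; b_2 = 200; c_2 = 20; p_3 = 270; q_3 = 280; s_4 = 30; t_4 = 180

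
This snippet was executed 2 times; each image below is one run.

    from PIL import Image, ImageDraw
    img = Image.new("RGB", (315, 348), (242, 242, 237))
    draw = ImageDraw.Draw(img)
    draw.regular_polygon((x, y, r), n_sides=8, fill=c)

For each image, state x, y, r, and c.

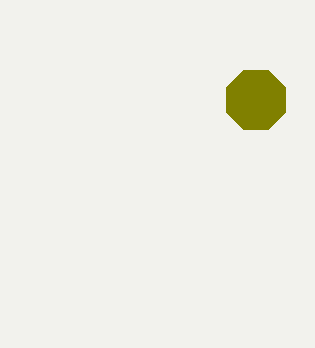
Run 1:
x = 256, y = 100, r = 32, c = 'olive'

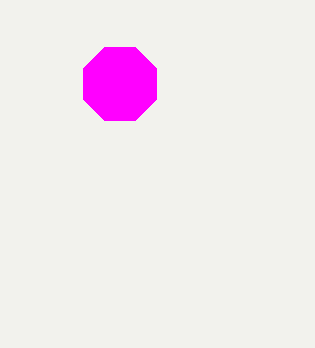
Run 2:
x = 120
y = 84
r = 40
c = 'magenta'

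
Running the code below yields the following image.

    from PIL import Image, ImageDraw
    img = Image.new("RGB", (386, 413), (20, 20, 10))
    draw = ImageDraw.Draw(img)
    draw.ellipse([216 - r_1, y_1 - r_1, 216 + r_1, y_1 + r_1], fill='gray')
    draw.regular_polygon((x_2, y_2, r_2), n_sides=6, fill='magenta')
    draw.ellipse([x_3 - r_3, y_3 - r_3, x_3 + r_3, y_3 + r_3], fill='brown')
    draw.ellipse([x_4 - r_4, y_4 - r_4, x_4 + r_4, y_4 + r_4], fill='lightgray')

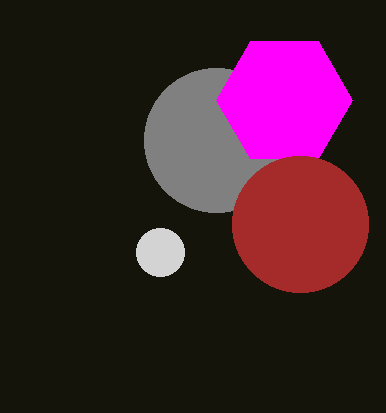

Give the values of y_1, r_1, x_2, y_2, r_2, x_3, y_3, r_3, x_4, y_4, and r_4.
y_1 = 140, r_1 = 72, x_2 = 284, y_2 = 100, r_2 = 68, x_3 = 300, y_3 = 224, r_3 = 68, x_4 = 160, y_4 = 252, r_4 = 24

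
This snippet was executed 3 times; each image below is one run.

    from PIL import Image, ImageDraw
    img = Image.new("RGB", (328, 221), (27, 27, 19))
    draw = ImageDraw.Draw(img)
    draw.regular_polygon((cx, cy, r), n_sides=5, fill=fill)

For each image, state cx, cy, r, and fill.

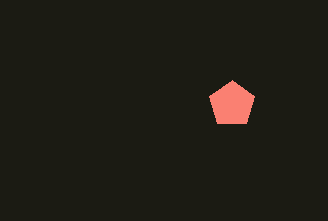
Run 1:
cx = 232, cy = 104, r = 24, fill = 'salmon'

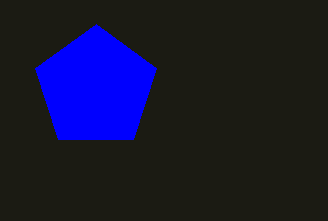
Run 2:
cx = 96; cy = 88; r = 64; fill = 'blue'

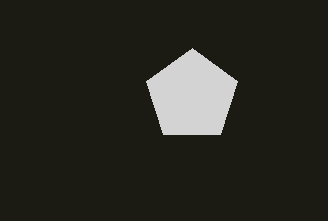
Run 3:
cx = 192
cy = 96
r = 48
fill = 'lightgray'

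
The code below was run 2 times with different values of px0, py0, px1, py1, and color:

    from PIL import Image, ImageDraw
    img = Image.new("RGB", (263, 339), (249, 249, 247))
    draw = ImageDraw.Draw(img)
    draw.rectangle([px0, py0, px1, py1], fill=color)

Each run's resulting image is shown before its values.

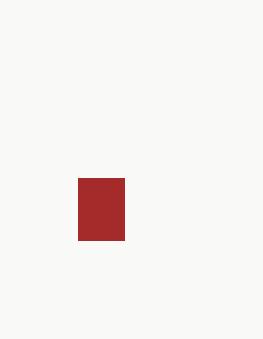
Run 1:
px0 = 78, py0 = 178, px1 = 124, py1 = 240, color = 'brown'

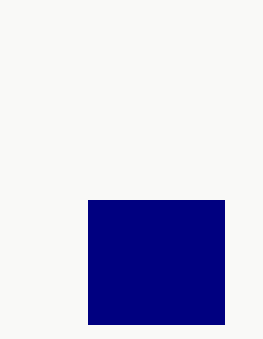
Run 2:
px0 = 88, py0 = 200, px1 = 224, py1 = 324, color = 'navy'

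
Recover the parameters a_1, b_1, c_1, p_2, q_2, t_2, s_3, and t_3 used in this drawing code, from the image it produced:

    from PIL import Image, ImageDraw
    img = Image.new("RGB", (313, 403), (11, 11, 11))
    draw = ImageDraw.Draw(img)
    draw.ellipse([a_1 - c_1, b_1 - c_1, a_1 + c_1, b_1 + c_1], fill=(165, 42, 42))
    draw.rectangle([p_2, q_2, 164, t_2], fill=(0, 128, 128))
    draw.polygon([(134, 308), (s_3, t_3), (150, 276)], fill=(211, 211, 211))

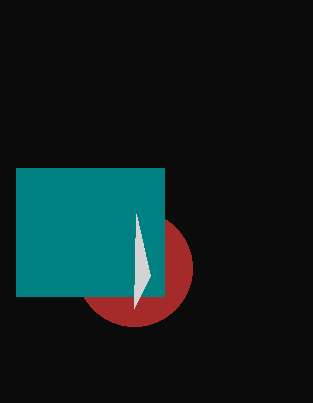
a_1 = 134, b_1 = 268, c_1 = 58, p_2 = 16, q_2 = 168, t_2 = 296, s_3 = 136, t_3 = 214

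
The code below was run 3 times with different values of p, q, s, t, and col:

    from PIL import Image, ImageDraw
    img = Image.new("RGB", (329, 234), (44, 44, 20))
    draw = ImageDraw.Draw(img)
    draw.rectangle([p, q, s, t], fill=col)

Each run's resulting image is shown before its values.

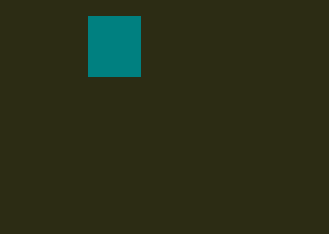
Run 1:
p = 88, q = 16, s = 140, t = 76, col = 'teal'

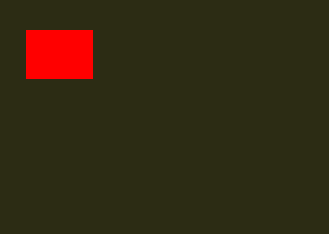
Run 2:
p = 26
q = 30
s = 92
t = 78
col = 'red'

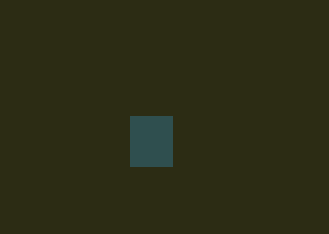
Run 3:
p = 130, q = 116, s = 172, t = 166, col = 'darkslategray'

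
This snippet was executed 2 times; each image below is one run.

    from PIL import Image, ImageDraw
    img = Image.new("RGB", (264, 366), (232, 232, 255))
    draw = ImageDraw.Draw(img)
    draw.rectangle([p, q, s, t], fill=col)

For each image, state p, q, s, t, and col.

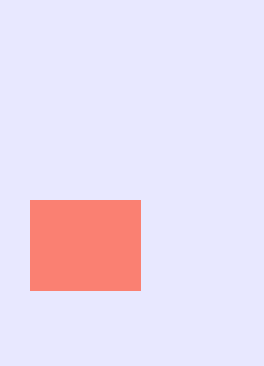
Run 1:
p = 30, q = 200, s = 140, t = 290, col = 'salmon'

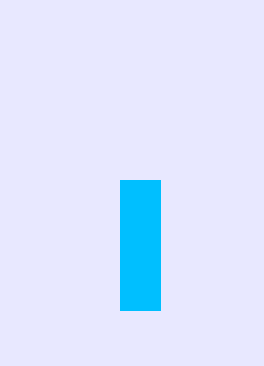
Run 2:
p = 120, q = 180, s = 160, t = 310, col = 'deepskyblue'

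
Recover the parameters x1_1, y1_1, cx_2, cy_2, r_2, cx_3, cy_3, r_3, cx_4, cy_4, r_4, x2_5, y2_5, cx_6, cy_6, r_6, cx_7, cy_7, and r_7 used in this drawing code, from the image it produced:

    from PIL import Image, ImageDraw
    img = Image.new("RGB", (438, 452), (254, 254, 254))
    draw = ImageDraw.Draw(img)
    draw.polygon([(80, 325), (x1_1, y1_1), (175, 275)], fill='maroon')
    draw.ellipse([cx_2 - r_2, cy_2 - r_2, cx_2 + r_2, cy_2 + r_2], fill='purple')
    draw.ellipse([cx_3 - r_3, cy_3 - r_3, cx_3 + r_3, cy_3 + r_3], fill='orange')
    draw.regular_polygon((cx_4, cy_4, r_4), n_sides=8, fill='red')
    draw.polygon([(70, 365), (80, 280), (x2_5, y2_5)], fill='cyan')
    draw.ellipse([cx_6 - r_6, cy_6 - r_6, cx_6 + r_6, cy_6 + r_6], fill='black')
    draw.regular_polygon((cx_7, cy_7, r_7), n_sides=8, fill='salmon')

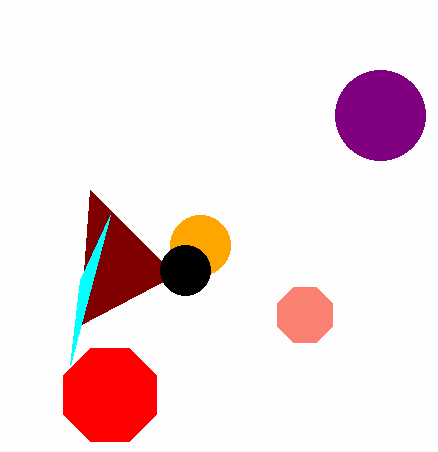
x1_1 = 90
y1_1 = 190
cx_2 = 380
cy_2 = 115
r_2 = 45
cx_3 = 200
cy_3 = 245
r_3 = 30
cx_4 = 110
cy_4 = 395
r_4 = 50
x2_5 = 110
y2_5 = 215
cx_6 = 185
cy_6 = 270
r_6 = 25
cx_7 = 305
cy_7 = 315
r_7 = 30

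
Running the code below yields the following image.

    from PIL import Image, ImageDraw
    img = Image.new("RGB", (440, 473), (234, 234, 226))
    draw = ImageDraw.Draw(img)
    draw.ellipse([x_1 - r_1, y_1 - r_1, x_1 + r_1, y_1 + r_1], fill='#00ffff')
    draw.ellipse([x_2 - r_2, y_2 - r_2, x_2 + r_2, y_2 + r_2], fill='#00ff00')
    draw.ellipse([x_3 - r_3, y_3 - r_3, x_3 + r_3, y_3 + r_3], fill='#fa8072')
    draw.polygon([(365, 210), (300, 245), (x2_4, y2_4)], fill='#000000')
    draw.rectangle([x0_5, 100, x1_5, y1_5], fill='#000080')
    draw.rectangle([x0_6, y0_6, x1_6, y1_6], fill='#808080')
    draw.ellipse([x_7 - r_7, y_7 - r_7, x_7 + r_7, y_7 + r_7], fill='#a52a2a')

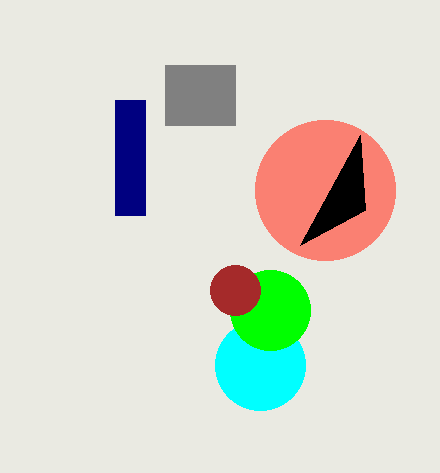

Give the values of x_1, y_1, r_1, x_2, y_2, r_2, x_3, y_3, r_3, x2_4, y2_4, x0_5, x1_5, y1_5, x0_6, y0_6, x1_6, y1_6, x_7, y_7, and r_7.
x_1 = 260; y_1 = 365; r_1 = 45; x_2 = 270; y_2 = 310; r_2 = 40; x_3 = 325; y_3 = 190; r_3 = 70; x2_4 = 360; y2_4 = 135; x0_5 = 115; x1_5 = 145; y1_5 = 215; x0_6 = 165; y0_6 = 65; x1_6 = 235; y1_6 = 125; x_7 = 235; y_7 = 290; r_7 = 25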